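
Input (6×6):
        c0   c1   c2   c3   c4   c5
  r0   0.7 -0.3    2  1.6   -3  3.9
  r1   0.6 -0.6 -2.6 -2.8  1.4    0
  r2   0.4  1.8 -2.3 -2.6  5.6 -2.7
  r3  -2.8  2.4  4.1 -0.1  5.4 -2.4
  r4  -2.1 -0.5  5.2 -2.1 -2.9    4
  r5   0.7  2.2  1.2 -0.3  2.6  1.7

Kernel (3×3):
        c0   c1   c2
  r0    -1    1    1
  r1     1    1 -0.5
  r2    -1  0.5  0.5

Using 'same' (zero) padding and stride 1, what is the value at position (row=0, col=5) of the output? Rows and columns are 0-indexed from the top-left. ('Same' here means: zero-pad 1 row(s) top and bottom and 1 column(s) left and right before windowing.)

-0.5

The receptive field on the zero-padded input at this output position is [0 0 0 / -3 3.9 0 / 1.4 0 0]. Elementwise product with the kernel and sum: 0·-1 + 0·1 + 0·1 + -3·1 + 3.9·1 + 0·-0.5 + 1.4·-1 + 0·0.5 + 0·0.5.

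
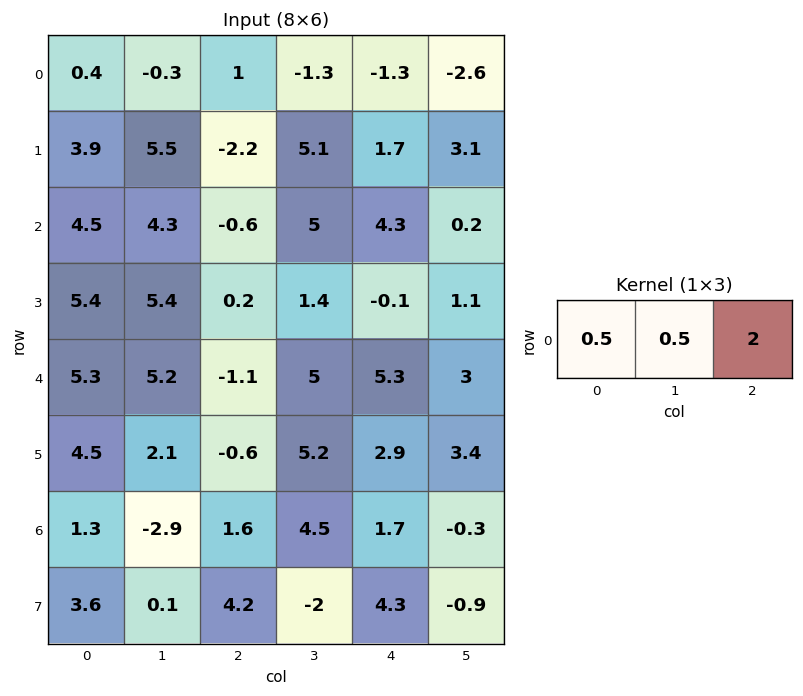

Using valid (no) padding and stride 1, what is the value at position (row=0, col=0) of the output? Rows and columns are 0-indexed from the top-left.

2.05

The receptive field on the input at this output position is [0.4 -0.3 1]. Elementwise product with the kernel and sum: 0.4·0.5 + -0.3·0.5 + 1·2.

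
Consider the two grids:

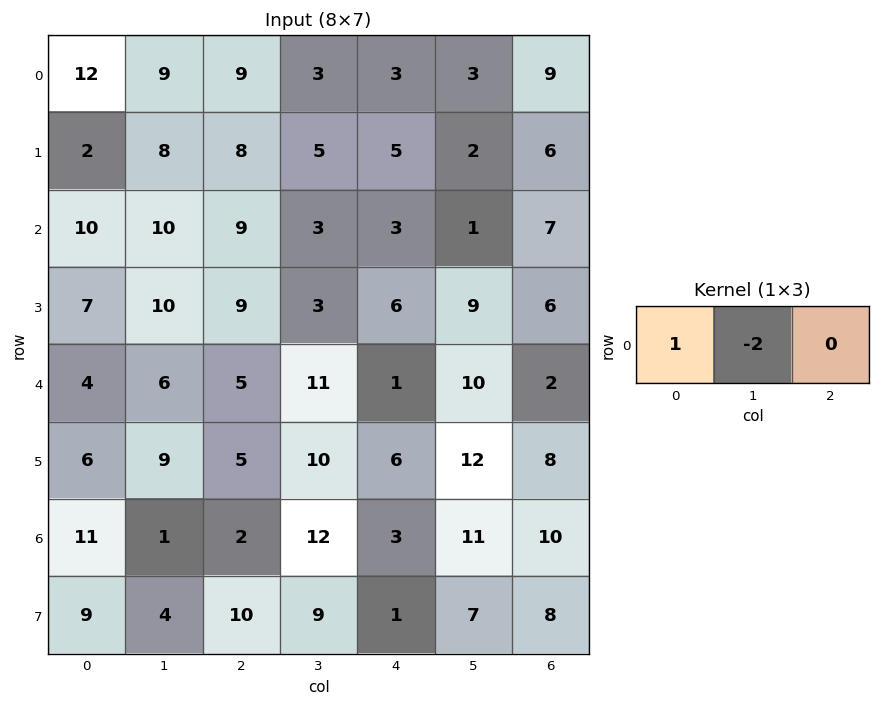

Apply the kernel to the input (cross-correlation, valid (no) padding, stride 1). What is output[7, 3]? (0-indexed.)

7

The receptive field on the input at this output position is [9 1 7]. Elementwise product with the kernel and sum: 9·1 + 1·-2.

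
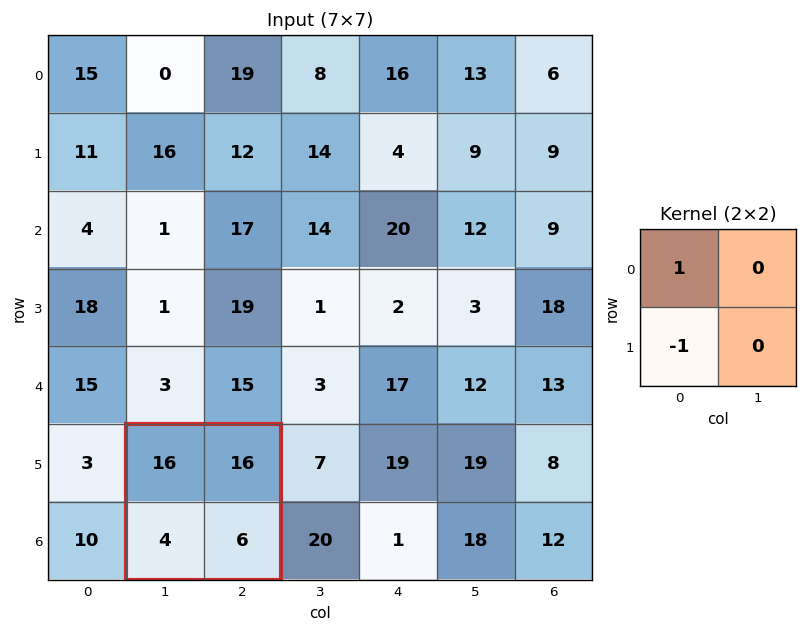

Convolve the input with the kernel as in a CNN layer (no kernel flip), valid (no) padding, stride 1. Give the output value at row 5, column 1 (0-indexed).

The receptive field on the input at this output position is [16 16 / 4 6]. Elementwise product with the kernel and sum: 16·1 + 4·-1.

12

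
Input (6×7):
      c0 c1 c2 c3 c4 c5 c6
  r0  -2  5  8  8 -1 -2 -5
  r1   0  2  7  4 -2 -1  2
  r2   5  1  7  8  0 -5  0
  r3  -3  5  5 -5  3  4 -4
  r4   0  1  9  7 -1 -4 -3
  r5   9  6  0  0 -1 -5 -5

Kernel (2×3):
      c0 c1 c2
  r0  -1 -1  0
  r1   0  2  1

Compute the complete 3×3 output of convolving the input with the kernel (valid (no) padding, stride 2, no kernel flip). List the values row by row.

8 -10 3
9 -22 9
11 -17 -10

Output[0,0]: The receptive field on the input at this output position is [-2 5 8 / 0 2 7]. Elementwise product with the kernel and sum: -2·-1 + 5·-1 + 2·2 + 7·1.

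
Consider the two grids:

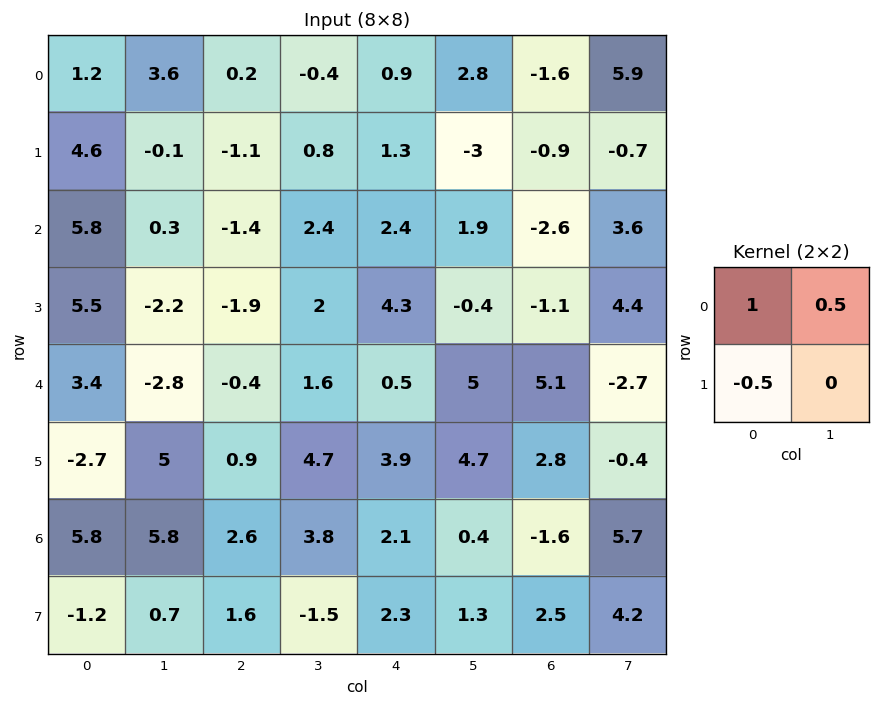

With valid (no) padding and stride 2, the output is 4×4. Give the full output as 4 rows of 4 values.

0.7 0.55 1.65 1.8
3.2 0.75 1.2 -0.25
3.35 -0.05 1.05 2.35
9.3 3.7 1.15 0

Output[0,0]: The receptive field on the input at this output position is [1.2 3.6 / 4.6 -0.1]. Elementwise product with the kernel and sum: 1.2·1 + 3.6·0.5 + 4.6·-0.5.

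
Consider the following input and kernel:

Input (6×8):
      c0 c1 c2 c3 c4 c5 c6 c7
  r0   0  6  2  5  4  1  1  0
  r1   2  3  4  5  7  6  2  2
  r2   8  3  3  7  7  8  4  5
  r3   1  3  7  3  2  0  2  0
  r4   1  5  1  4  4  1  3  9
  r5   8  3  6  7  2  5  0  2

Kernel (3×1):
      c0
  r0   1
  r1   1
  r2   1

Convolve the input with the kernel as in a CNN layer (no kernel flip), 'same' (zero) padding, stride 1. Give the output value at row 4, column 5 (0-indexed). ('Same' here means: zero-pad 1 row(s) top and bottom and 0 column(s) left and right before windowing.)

The receptive field on the zero-padded input at this output position is [0 / 1 / 5]. Elementwise product with the kernel and sum: 0·1 + 1·1 + 5·1.

6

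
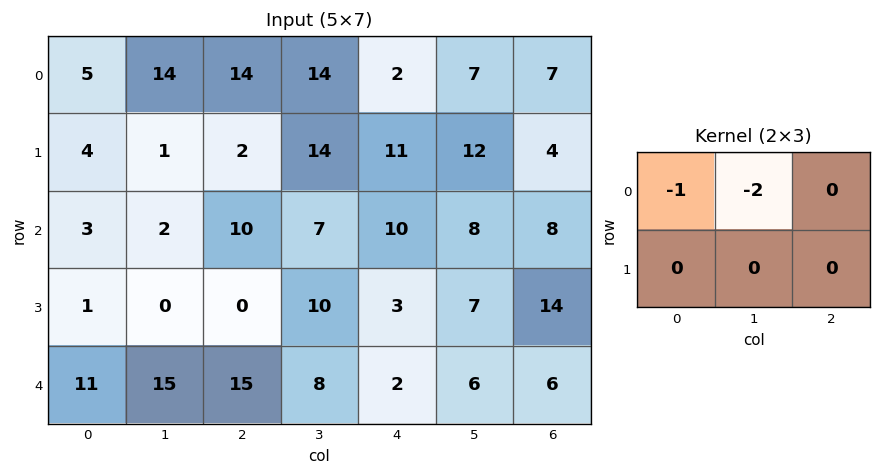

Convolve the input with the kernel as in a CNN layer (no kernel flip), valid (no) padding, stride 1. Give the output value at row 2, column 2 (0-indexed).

-24

The receptive field on the input at this output position is [10 7 10 / 0 10 3]. Elementwise product with the kernel and sum: 10·-1 + 7·-2.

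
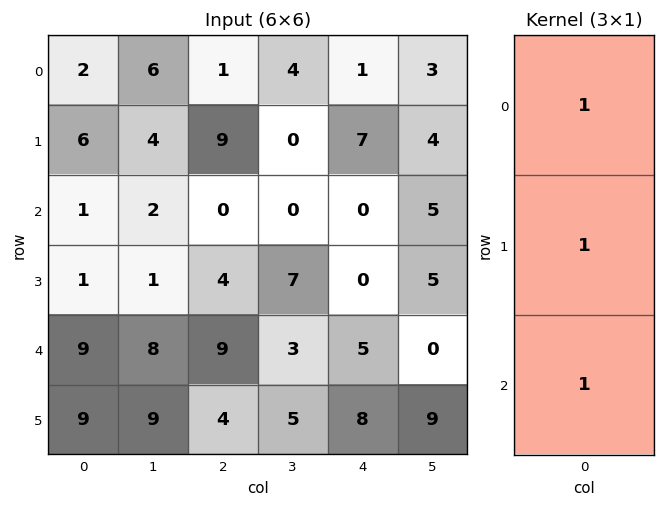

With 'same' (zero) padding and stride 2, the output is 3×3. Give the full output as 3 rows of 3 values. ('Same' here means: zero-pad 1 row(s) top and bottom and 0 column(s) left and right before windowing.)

Output[0,0]: The receptive field on the zero-padded input at this output position is [0 / 2 / 6]. Elementwise product with the kernel and sum: 0·1 + 2·1 + 6·1.

8 10 8
8 13 7
19 17 13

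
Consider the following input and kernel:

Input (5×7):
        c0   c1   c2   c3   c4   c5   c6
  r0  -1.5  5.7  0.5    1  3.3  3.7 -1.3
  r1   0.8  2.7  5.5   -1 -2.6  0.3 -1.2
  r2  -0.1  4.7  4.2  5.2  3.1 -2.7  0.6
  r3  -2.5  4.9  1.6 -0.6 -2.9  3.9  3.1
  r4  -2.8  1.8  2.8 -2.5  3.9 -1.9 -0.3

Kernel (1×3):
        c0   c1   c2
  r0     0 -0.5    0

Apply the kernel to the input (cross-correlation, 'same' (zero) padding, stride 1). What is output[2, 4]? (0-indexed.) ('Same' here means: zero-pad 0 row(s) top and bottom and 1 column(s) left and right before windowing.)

-1.55

The receptive field on the zero-padded input at this output position is [5.2 3.1 -2.7]. Elementwise product with the kernel and sum: 3.1·-0.5.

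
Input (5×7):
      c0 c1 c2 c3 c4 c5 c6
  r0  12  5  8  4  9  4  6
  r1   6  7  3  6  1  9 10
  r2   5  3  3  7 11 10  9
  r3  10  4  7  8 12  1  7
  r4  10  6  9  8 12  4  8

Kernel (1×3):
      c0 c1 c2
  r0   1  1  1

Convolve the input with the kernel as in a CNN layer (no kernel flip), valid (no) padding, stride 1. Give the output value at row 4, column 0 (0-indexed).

25

The receptive field on the input at this output position is [10 6 9]. Elementwise product with the kernel and sum: 10·1 + 6·1 + 9·1.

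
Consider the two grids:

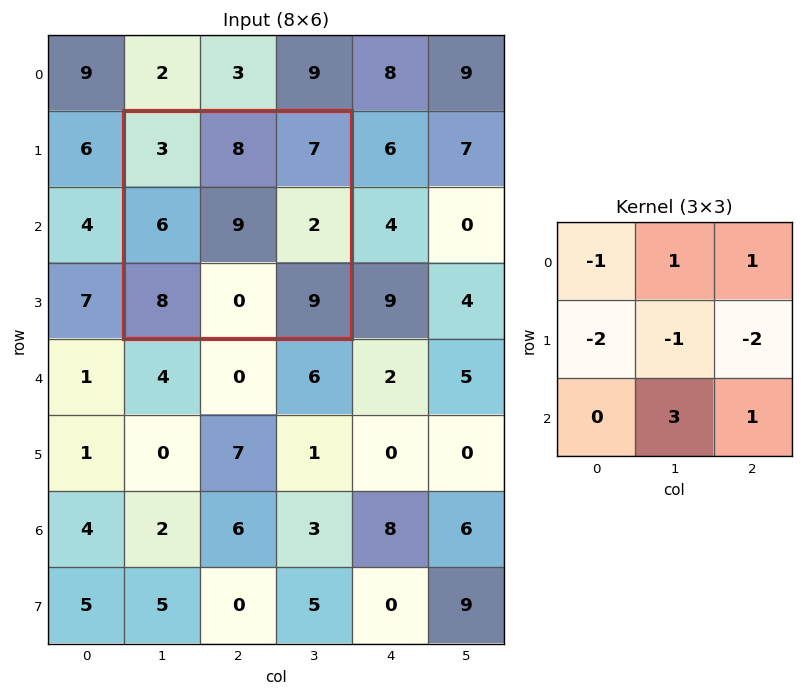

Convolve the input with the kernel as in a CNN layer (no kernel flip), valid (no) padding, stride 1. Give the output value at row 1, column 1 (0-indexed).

The receptive field on the input at this output position is [3 8 7 / 6 9 2 / 8 0 9]. Elementwise product with the kernel and sum: 3·-1 + 8·1 + 7·1 + 6·-2 + 9·-1 + 2·-2 + 0·3 + 9·1.

-4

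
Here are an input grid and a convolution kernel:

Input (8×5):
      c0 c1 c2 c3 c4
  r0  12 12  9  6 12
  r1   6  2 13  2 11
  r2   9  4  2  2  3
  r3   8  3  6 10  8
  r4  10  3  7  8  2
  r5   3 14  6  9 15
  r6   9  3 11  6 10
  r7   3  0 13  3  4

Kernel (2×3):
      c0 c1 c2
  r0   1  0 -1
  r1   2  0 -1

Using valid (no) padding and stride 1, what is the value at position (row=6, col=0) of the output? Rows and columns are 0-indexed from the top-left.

The receptive field on the input at this output position is [9 3 11 / 3 0 13]. Elementwise product with the kernel and sum: 9·1 + 11·-1 + 3·2 + 13·-1.

-9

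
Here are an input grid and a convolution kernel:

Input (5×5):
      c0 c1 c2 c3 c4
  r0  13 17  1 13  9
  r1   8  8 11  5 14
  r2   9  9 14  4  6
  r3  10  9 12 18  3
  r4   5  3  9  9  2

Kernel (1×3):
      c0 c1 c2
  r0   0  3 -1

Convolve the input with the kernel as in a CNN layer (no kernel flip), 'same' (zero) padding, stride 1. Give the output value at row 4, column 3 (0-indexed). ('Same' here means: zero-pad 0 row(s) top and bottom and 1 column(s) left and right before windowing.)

The receptive field on the zero-padded input at this output position is [9 9 2]. Elementwise product with the kernel and sum: 9·3 + 2·-1.

25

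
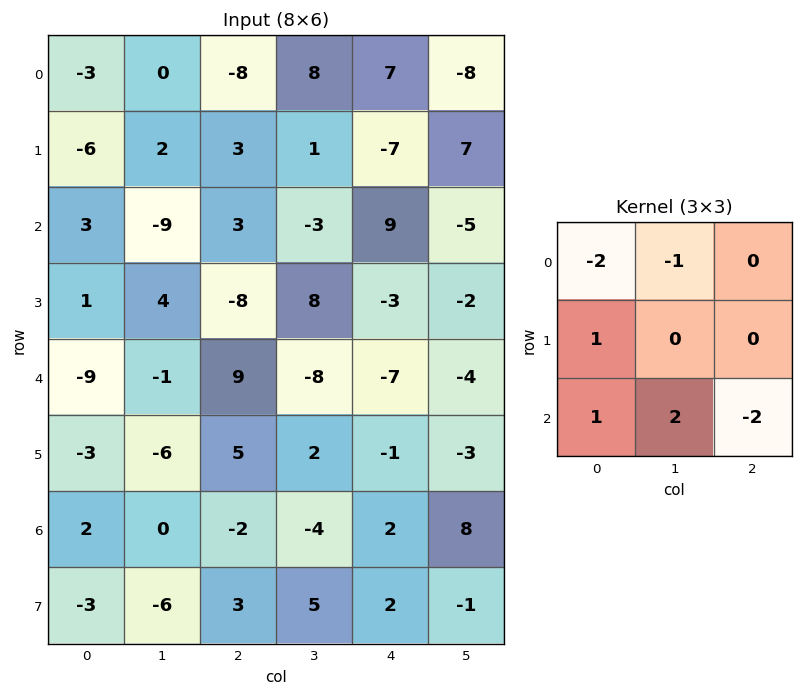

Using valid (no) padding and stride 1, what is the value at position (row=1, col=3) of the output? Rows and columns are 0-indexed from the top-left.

The receptive field on the input at this output position is [1 -7 7 / -3 9 -5 / 8 -3 -2]. Elementwise product with the kernel and sum: 1·-2 + -7·-1 + -3·1 + 8·1 + -3·2 + -2·-2.

8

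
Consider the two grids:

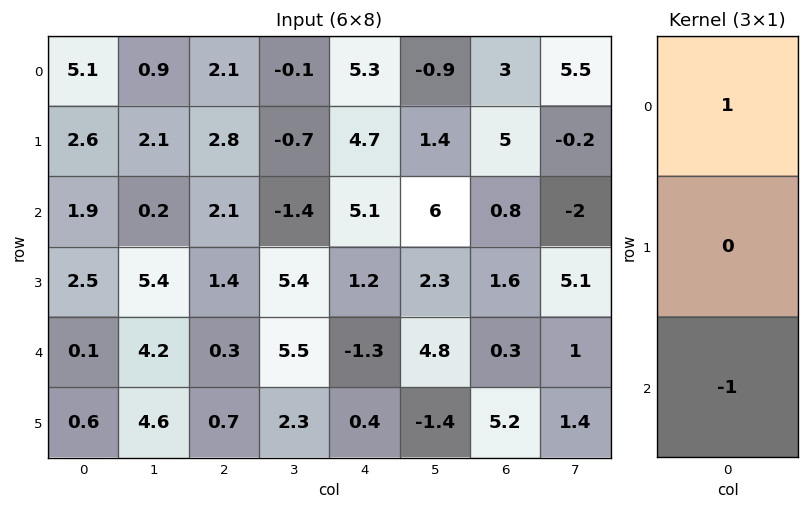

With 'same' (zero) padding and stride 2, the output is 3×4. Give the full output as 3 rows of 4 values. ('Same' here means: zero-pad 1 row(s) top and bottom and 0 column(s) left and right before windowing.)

Output[0,0]: The receptive field on the zero-padded input at this output position is [0 / 5.1 / 2.6]. Elementwise product with the kernel and sum: 0·1 + 2.6·-1.

-2.6 -2.8 -4.7 -5
0.1 1.4 3.5 3.4
1.9 0.7 0.8 -3.6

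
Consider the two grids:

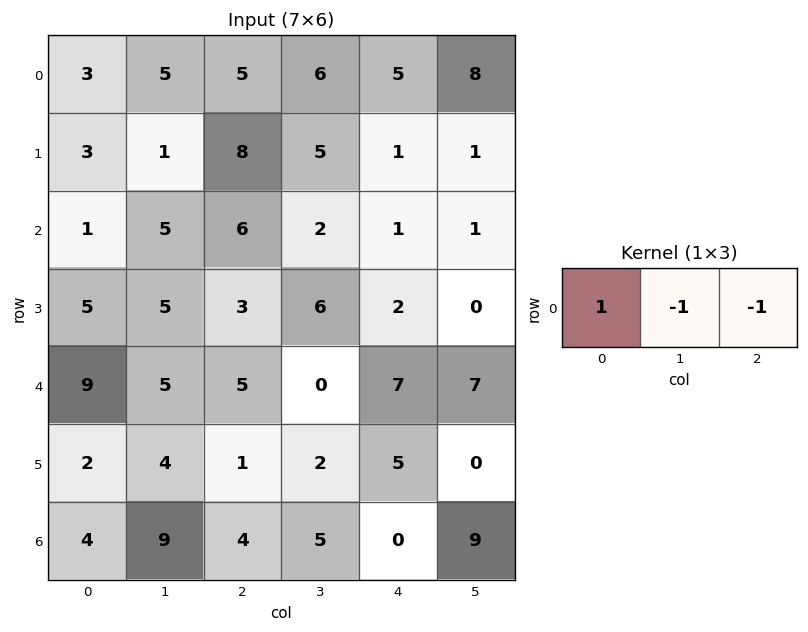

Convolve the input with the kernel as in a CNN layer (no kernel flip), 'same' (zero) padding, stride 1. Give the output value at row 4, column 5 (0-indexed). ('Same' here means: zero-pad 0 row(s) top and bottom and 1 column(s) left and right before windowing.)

The receptive field on the zero-padded input at this output position is [7 7 0]. Elementwise product with the kernel and sum: 7·1 + 7·-1 + 0·-1.

0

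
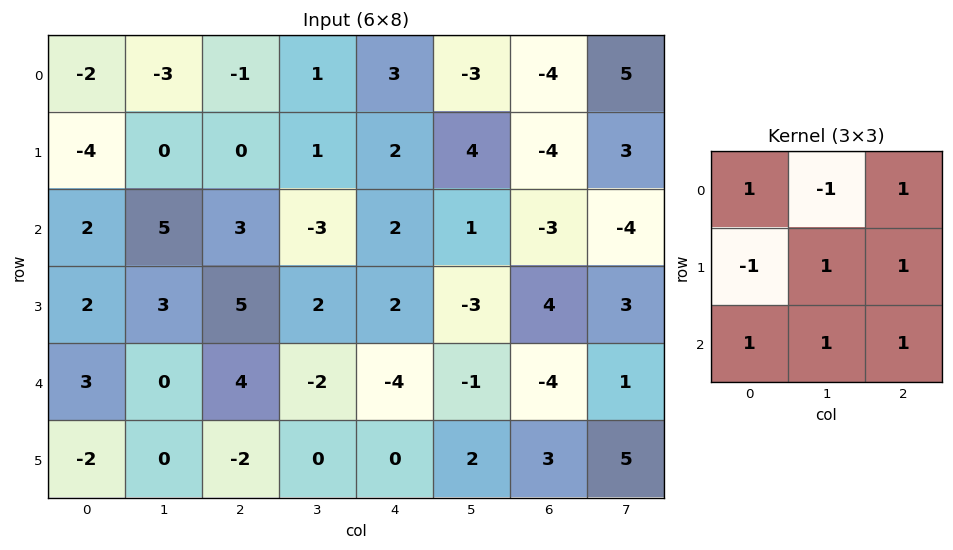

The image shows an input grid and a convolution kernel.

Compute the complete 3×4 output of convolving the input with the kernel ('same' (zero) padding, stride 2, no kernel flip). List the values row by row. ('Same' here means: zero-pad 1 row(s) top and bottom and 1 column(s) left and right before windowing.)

Output[0,0]: The receptive field on the zero-padded input at this output position is [0 0 0 / 0 -2 -3 / 0 -4 0]. Elementwise product with the kernel and sum: 0·1 + 0·-1 + 0·1 + 0·-1 + -2·1 + -3·1 + 0·1 + -4·1 + 0·1.

-9 4 6 7
16 6 10 7
2 0 -4 4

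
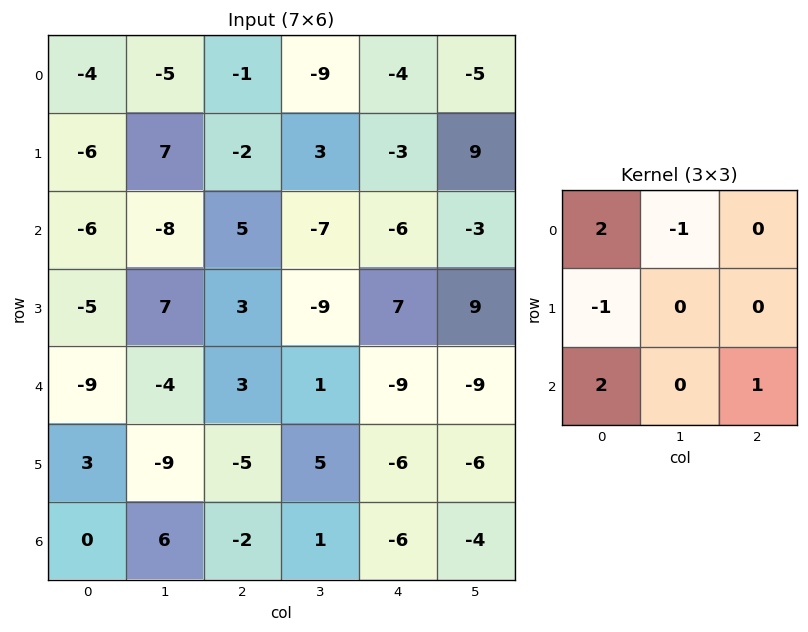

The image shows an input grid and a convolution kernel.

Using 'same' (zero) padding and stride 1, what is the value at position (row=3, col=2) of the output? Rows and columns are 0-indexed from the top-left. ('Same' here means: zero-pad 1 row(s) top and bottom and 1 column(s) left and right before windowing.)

-35

The receptive field on the zero-padded input at this output position is [-8 5 -7 / 7 3 -9 / -4 3 1]. Elementwise product with the kernel and sum: -8·2 + 5·-1 + 7·-1 + -4·2 + 1·1.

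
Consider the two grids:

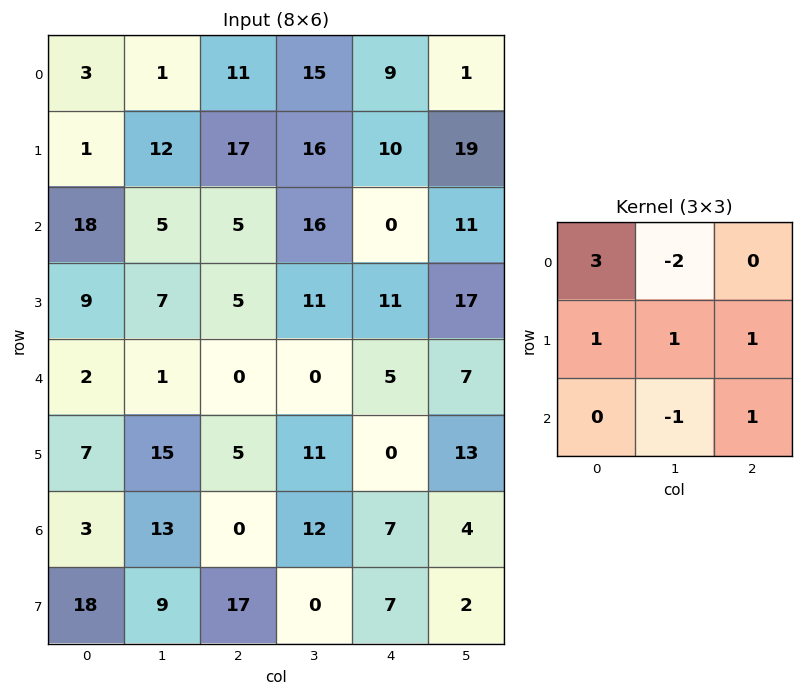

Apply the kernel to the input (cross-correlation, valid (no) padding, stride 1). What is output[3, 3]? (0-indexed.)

The receptive field on the input at this output position is [11 11 17 / 0 5 7 / 11 0 13]. Elementwise product with the kernel and sum: 11·3 + 11·-2 + 0·1 + 5·1 + 7·1 + 0·-1 + 13·1.

36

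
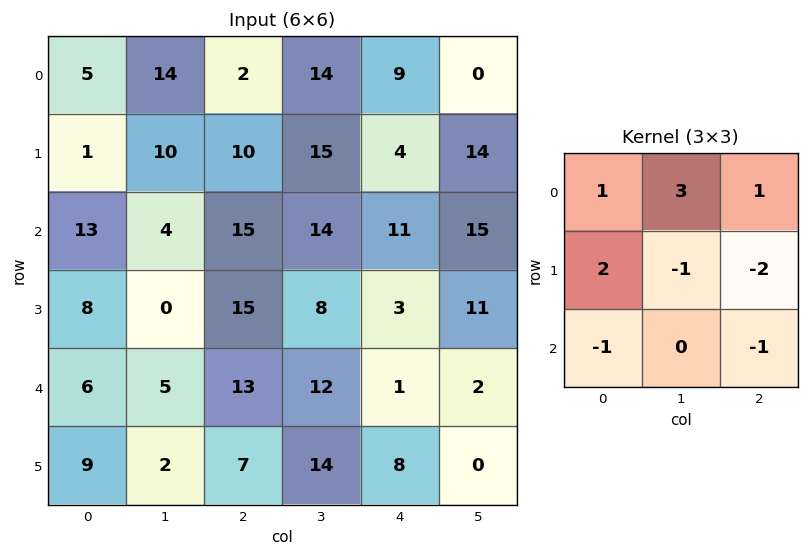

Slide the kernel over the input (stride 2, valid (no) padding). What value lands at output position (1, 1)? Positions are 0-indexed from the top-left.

The receptive field on the input at this output position is [15 14 11 / 15 8 3 / 13 12 1]. Elementwise product with the kernel and sum: 15·1 + 14·3 + 11·1 + 15·2 + 8·-1 + 3·-2 + 13·-1 + 1·-1.

70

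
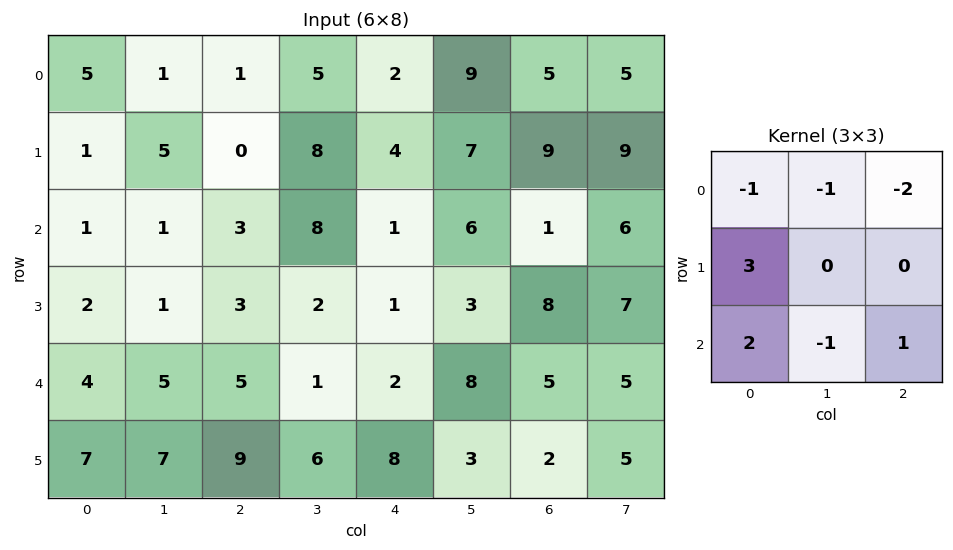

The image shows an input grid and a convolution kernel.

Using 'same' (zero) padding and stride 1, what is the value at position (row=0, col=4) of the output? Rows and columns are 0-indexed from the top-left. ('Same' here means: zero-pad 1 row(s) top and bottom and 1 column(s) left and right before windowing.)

34

The receptive field on the zero-padded input at this output position is [0 0 0 / 5 2 9 / 8 4 7]. Elementwise product with the kernel and sum: 0·-1 + 0·-1 + 0·-2 + 5·3 + 8·2 + 4·-1 + 7·1.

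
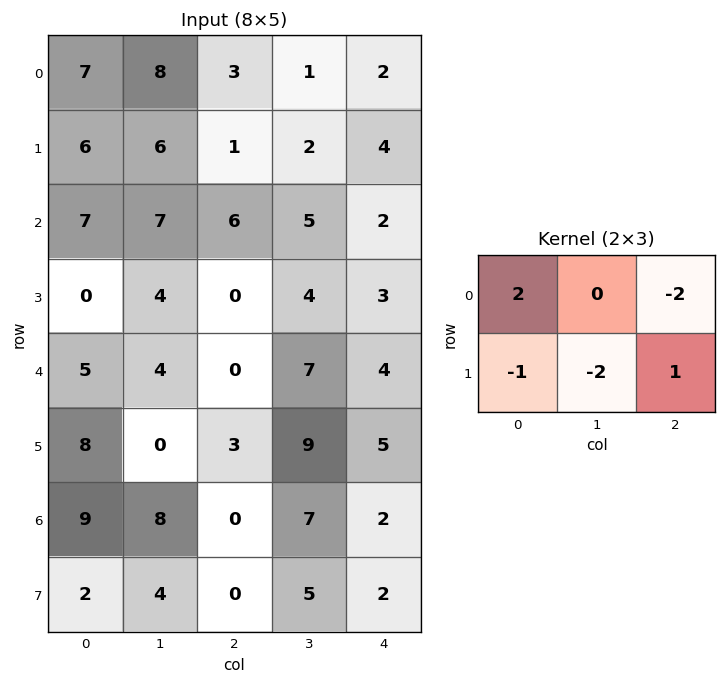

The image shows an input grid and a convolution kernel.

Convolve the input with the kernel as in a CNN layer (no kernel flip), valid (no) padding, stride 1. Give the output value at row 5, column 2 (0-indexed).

The receptive field on the input at this output position is [3 9 5 / 0 7 2]. Elementwise product with the kernel and sum: 3·2 + 5·-2 + 0·-1 + 7·-2 + 2·1.

-16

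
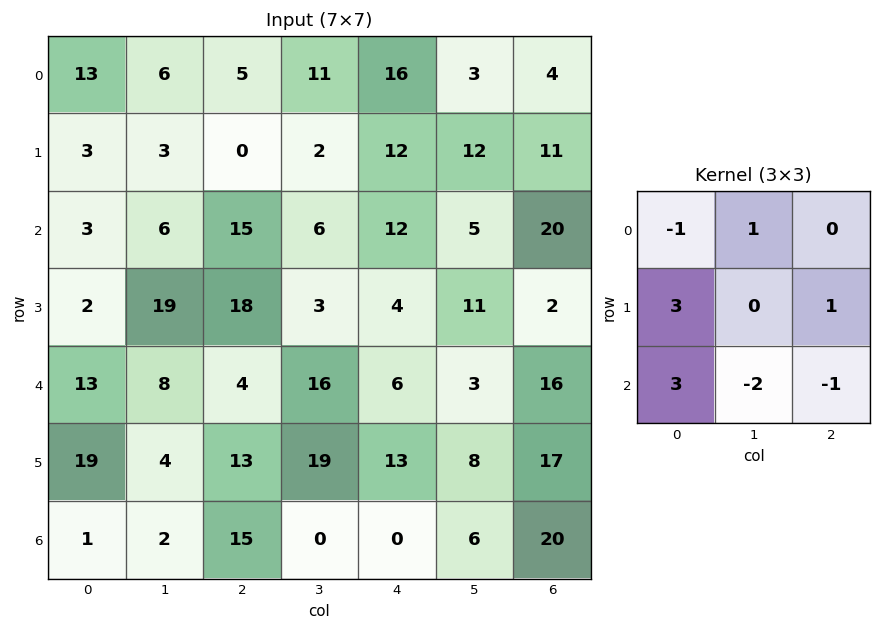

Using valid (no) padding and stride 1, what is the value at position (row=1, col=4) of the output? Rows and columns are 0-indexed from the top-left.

The receptive field on the input at this output position is [12 12 11 / 12 5 20 / 4 11 2]. Elementwise product with the kernel and sum: 12·-1 + 12·1 + 12·3 + 20·1 + 4·3 + 11·-2 + 2·-1.

44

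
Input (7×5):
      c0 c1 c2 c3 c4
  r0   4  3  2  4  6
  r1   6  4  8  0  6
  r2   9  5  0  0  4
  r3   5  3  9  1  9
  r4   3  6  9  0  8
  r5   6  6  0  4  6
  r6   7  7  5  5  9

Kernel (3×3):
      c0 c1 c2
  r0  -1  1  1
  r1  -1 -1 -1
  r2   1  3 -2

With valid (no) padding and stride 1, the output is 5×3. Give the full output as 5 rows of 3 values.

Output[0,0]: The receptive field on the input at this output position is [4 3 2 / 6 4 8 / 9 5 0]. Elementwise product with the kernel and sum: 4·-1 + 3·1 + 2·1 + 6·-1 + 4·-1 + 8·-1 + 9·1 + 5·3 + 0·-2.

7 -4 -14
-12 27 -12
-18 15 -22
13 -10 -16
18 5 -9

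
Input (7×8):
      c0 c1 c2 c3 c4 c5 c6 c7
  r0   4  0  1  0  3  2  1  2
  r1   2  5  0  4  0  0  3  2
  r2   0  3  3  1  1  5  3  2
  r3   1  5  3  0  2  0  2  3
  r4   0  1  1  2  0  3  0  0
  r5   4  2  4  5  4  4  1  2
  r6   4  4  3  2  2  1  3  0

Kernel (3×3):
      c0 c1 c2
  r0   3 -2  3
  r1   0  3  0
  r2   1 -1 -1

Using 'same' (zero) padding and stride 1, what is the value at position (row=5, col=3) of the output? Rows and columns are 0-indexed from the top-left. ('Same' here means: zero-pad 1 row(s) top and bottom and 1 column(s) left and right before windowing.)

13

The receptive field on the zero-padded input at this output position is [1 2 0 / 4 5 4 / 3 2 2]. Elementwise product with the kernel and sum: 1·3 + 2·-2 + 0·3 + 5·3 + 3·1 + 2·-1 + 2·-1.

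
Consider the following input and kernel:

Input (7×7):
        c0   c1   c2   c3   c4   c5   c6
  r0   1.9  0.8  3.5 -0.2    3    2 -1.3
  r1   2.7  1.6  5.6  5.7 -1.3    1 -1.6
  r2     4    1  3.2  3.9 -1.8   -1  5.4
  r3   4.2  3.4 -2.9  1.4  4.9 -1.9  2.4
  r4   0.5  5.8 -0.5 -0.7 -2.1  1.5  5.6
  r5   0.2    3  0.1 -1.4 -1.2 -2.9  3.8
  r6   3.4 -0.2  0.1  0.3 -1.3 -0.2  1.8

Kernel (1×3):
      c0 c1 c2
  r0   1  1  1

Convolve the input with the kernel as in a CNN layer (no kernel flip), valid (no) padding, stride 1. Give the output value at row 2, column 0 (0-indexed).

8.2

The receptive field on the input at this output position is [4 1 3.2]. Elementwise product with the kernel and sum: 4·1 + 1·1 + 3.2·1.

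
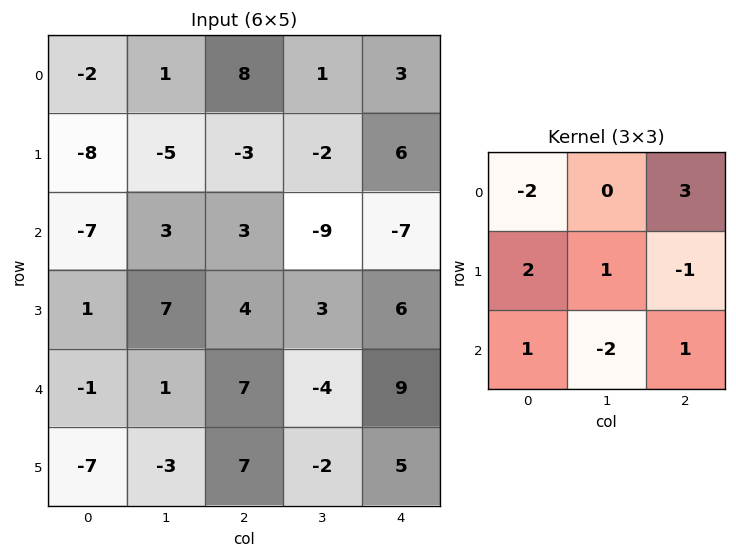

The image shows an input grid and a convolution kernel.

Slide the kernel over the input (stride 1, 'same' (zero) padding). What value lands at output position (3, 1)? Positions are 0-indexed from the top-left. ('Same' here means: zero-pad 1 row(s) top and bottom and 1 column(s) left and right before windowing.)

32

The receptive field on the zero-padded input at this output position is [-7 3 3 / 1 7 4 / -1 1 7]. Elementwise product with the kernel and sum: -7·-2 + 3·3 + 1·2 + 7·1 + 4·-1 + -1·1 + 1·-2 + 7·1.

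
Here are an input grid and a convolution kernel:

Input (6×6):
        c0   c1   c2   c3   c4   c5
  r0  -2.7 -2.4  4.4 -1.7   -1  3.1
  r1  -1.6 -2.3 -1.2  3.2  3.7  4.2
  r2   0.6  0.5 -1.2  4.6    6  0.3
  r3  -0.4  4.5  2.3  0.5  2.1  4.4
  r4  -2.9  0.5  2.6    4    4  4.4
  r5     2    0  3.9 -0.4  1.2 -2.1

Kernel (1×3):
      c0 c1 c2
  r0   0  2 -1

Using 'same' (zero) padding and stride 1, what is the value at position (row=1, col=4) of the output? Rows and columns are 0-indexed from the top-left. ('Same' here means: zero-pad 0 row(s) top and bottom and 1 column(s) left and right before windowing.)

The receptive field on the zero-padded input at this output position is [3.2 3.7 4.2]. Elementwise product with the kernel and sum: 3.7·2 + 4.2·-1.

3.2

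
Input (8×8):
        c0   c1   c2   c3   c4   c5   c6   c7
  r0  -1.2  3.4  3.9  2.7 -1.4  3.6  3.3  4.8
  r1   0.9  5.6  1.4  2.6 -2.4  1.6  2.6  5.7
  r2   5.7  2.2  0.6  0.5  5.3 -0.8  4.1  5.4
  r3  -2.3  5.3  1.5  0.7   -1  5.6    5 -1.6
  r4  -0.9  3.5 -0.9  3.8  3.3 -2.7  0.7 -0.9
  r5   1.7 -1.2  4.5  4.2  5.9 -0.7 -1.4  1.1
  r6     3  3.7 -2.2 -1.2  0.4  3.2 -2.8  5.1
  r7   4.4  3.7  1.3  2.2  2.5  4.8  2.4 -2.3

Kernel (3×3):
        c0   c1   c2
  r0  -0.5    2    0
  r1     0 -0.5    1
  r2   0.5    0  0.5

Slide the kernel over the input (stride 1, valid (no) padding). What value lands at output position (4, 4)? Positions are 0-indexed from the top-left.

-9.3

The receptive field on the input at this output position is [3.3 -2.7 0.7 / 5.9 -0.7 -1.4 / 0.4 3.2 -2.8]. Elementwise product with the kernel and sum: 3.3·-0.5 + -2.7·2 + -0.7·-0.5 + -1.4·1 + 0.4·0.5 + -2.8·0.5.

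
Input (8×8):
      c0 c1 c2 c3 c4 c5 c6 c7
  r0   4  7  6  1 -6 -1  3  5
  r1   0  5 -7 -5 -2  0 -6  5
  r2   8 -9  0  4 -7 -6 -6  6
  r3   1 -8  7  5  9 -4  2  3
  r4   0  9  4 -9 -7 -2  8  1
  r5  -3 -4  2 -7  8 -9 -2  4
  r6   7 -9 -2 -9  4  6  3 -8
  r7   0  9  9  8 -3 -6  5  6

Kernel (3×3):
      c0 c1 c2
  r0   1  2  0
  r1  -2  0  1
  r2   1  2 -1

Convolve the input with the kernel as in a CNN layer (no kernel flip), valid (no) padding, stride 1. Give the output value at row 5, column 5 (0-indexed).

-35

The receptive field on the input at this output position is [-9 -2 4 / 6 3 -8 / -6 5 6]. Elementwise product with the kernel and sum: -9·1 + -2·2 + 6·-2 + -8·1 + -6·1 + 5·2 + 6·-1.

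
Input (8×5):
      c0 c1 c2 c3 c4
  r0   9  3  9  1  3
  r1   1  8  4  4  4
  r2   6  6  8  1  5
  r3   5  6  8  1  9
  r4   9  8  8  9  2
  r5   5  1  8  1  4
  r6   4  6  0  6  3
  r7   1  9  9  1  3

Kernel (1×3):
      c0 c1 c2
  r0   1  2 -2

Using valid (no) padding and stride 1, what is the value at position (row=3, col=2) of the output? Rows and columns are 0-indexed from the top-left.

The receptive field on the input at this output position is [8 1 9]. Elementwise product with the kernel and sum: 8·1 + 1·2 + 9·-2.

-8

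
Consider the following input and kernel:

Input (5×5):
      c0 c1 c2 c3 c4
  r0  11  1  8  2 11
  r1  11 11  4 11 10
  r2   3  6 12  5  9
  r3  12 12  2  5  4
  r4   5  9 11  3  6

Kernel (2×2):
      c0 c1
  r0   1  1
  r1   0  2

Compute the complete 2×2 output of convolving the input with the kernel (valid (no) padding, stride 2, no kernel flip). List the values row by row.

Output[0,0]: The receptive field on the input at this output position is [11 1 / 11 11]. Elementwise product with the kernel and sum: 11·1 + 1·1 + 11·2.
Output[0,1]: The receptive field on the input at this output position is [8 2 / 4 11]. Elementwise product with the kernel and sum: 8·1 + 2·1 + 11·2.

34 32
33 27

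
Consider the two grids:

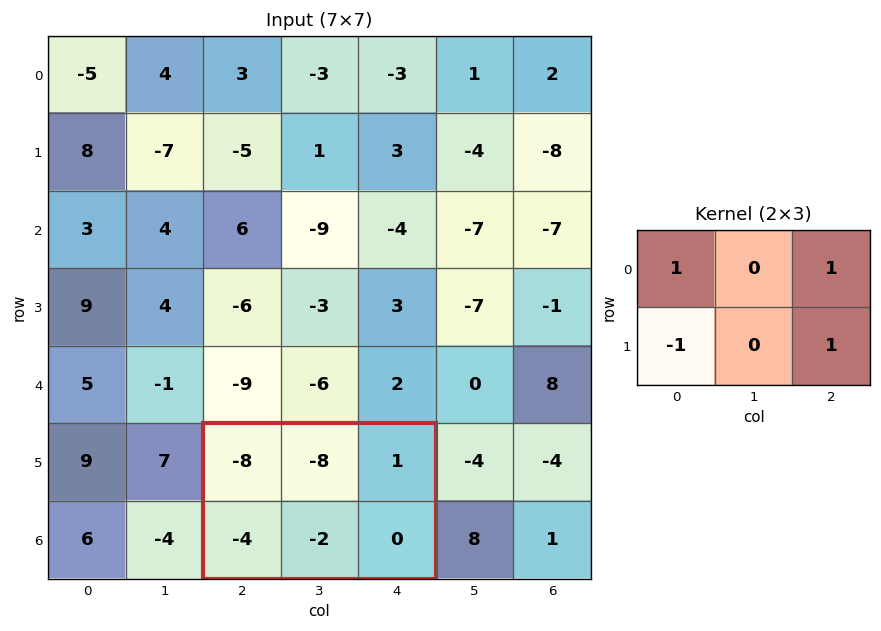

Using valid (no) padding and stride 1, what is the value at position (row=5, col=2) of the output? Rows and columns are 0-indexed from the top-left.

-3

The receptive field on the input at this output position is [-8 -8 1 / -4 -2 0]. Elementwise product with the kernel and sum: -8·1 + 1·1 + -4·-1 + 0·1.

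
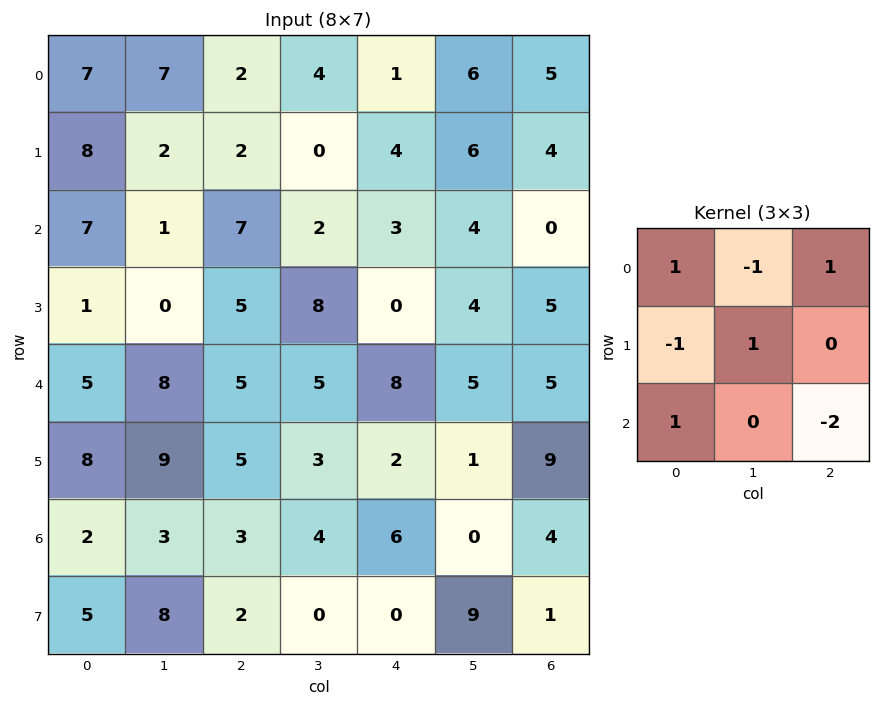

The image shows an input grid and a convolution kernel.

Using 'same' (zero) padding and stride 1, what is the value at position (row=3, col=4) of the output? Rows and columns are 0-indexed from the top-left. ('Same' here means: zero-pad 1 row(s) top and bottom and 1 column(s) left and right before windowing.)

The receptive field on the zero-padded input at this output position is [2 3 4 / 8 0 4 / 5 8 5]. Elementwise product with the kernel and sum: 2·1 + 3·-1 + 4·1 + 8·-1 + 0·1 + 5·1 + 5·-2.

-10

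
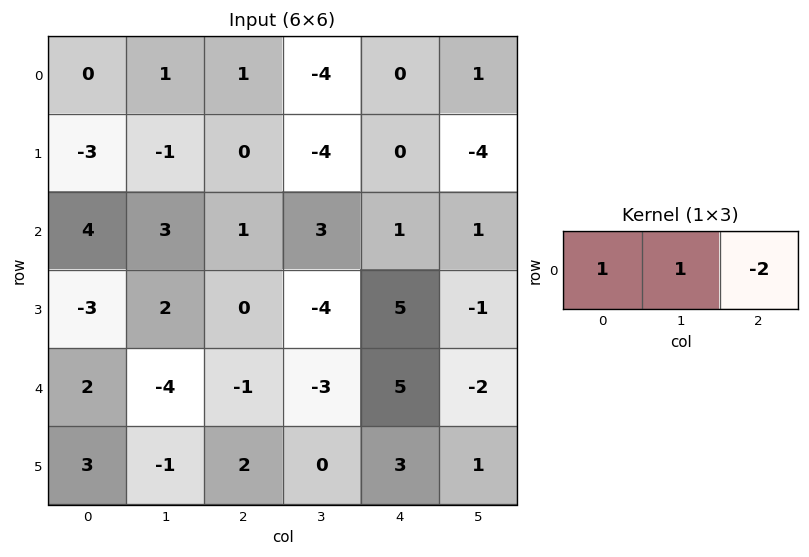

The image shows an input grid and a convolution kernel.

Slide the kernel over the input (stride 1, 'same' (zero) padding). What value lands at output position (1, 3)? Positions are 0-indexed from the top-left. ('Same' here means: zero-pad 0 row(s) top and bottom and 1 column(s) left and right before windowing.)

The receptive field on the zero-padded input at this output position is [0 -4 0]. Elementwise product with the kernel and sum: 0·1 + -4·1 + 0·-2.

-4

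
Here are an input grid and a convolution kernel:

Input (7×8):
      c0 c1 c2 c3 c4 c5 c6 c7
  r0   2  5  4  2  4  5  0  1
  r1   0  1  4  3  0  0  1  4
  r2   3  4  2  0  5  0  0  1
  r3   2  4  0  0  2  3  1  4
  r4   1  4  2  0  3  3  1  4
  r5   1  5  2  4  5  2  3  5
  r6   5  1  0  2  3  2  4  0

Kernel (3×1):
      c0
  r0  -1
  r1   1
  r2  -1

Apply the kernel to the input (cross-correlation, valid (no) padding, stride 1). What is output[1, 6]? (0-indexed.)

-2

The receptive field on the input at this output position is [1 / 0 / 1]. Elementwise product with the kernel and sum: 1·-1 + 0·1 + 1·-1.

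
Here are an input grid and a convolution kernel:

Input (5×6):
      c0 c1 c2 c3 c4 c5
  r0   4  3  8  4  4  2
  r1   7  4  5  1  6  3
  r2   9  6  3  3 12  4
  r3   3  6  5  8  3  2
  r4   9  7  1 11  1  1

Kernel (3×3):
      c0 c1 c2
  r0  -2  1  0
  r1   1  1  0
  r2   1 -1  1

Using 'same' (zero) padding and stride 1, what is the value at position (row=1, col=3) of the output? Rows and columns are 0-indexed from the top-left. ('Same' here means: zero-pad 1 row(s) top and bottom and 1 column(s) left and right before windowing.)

The receptive field on the zero-padded input at this output position is [8 4 4 / 5 1 6 / 3 3 12]. Elementwise product with the kernel and sum: 8·-2 + 4·1 + 5·1 + 1·1 + 3·1 + 3·-1 + 12·1.

6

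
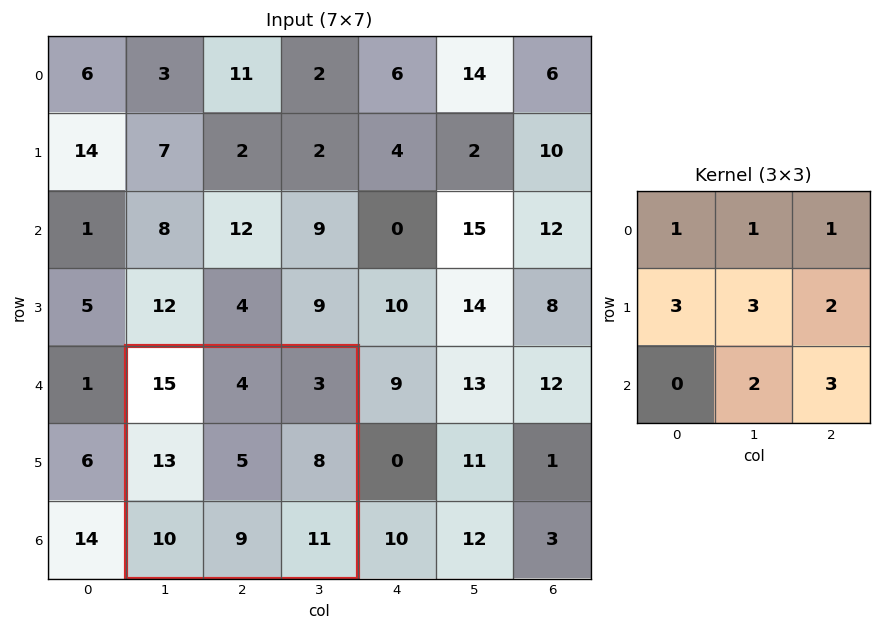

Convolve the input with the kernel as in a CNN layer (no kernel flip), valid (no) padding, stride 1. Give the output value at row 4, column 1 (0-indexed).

The receptive field on the input at this output position is [15 4 3 / 13 5 8 / 10 9 11]. Elementwise product with the kernel and sum: 15·1 + 4·1 + 3·1 + 13·3 + 5·3 + 8·2 + 9·2 + 11·3.

143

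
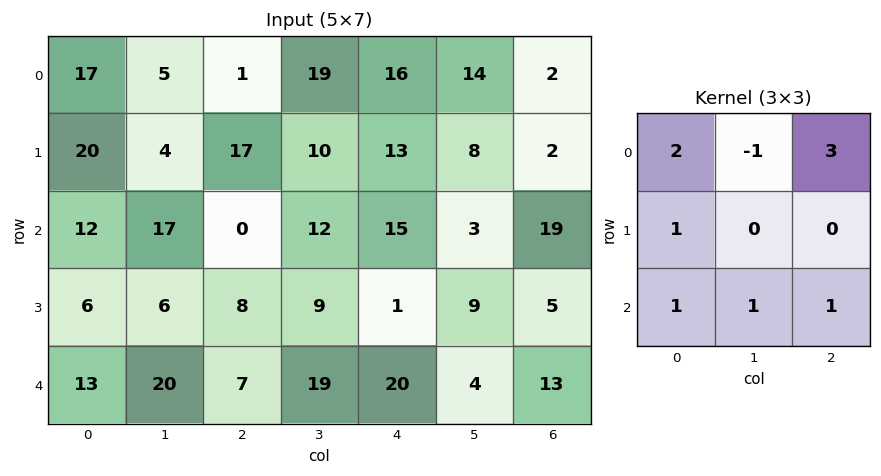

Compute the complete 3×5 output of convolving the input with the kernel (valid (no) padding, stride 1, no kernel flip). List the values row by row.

81 99 75 104 74
119 61 81 62 54
53 122 87 70 122

Output[0,0]: The receptive field on the input at this output position is [17 5 1 / 20 4 17 / 12 17 0]. Elementwise product with the kernel and sum: 17·2 + 5·-1 + 1·3 + 20·1 + 12·1 + 17·1 + 0·1.
Output[0,1]: The receptive field on the input at this output position is [5 1 19 / 4 17 10 / 17 0 12]. Elementwise product with the kernel and sum: 5·2 + 1·-1 + 19·3 + 4·1 + 17·1 + 0·1 + 12·1.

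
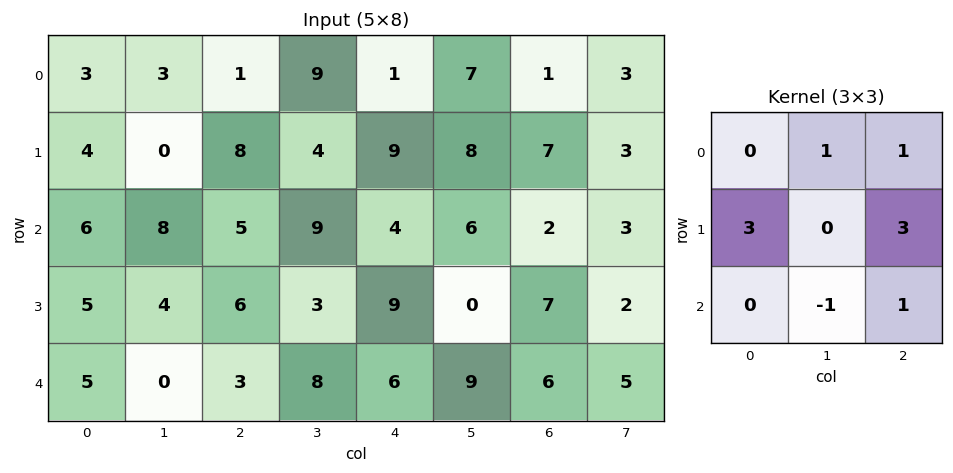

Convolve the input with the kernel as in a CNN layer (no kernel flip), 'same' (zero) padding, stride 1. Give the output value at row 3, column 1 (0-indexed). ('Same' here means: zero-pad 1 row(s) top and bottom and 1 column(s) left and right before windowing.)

49

The receptive field on the zero-padded input at this output position is [6 8 5 / 5 4 6 / 5 0 3]. Elementwise product with the kernel and sum: 8·1 + 5·1 + 5·3 + 6·3 + 0·-1 + 3·1.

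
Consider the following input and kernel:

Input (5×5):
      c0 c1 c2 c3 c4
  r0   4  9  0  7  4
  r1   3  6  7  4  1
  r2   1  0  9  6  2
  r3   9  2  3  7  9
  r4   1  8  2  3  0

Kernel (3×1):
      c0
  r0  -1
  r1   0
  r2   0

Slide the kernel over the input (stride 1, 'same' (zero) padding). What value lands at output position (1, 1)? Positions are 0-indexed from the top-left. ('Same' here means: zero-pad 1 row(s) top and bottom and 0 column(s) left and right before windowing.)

-9

The receptive field on the zero-padded input at this output position is [9 / 6 / 0]. Elementwise product with the kernel and sum: 9·-1.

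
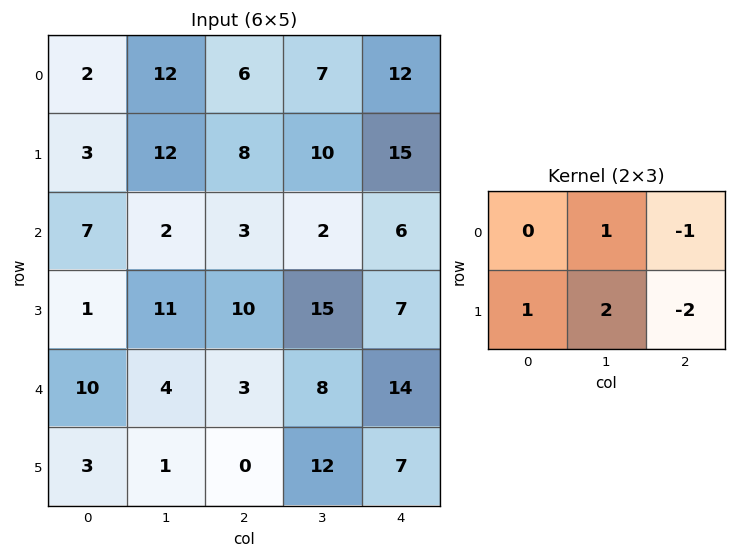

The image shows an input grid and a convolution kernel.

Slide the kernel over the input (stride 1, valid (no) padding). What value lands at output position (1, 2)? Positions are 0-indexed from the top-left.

-10

The receptive field on the input at this output position is [8 10 15 / 3 2 6]. Elementwise product with the kernel and sum: 10·1 + 15·-1 + 3·1 + 2·2 + 6·-2.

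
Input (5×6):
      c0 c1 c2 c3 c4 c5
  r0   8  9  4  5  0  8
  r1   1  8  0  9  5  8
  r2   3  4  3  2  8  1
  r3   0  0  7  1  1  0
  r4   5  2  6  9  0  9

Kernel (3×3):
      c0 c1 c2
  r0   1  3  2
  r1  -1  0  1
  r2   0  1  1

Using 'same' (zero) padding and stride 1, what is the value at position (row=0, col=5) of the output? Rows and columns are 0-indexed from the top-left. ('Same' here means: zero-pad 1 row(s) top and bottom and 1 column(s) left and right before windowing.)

The receptive field on the zero-padded input at this output position is [0 0 0 / 0 8 0 / 5 8 0]. Elementwise product with the kernel and sum: 0·1 + 0·3 + 0·2 + 0·-1 + 0·1 + 8·1 + 0·1.

8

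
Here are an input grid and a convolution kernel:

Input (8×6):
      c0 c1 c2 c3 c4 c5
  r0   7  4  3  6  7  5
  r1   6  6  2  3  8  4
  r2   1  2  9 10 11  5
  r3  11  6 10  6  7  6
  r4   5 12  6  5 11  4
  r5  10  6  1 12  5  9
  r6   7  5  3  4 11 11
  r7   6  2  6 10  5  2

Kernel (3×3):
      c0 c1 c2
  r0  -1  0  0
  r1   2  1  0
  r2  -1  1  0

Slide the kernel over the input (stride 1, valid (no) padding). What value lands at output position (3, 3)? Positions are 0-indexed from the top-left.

8

The receptive field on the input at this output position is [6 7 6 / 5 11 4 / 12 5 9]. Elementwise product with the kernel and sum: 6·-1 + 5·2 + 11·1 + 12·-1 + 5·1.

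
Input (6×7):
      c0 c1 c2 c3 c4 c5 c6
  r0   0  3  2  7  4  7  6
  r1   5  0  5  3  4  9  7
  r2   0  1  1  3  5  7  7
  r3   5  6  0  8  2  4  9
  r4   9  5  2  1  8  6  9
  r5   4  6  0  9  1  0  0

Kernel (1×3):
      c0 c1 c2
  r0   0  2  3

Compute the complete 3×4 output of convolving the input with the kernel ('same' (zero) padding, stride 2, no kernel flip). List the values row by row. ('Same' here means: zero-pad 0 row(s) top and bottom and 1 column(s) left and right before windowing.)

Output[0,0]: The receptive field on the zero-padded input at this output position is [0 0 3]. Elementwise product with the kernel and sum: 0·2 + 3·3.

9 25 29 12
3 11 31 14
33 7 34 18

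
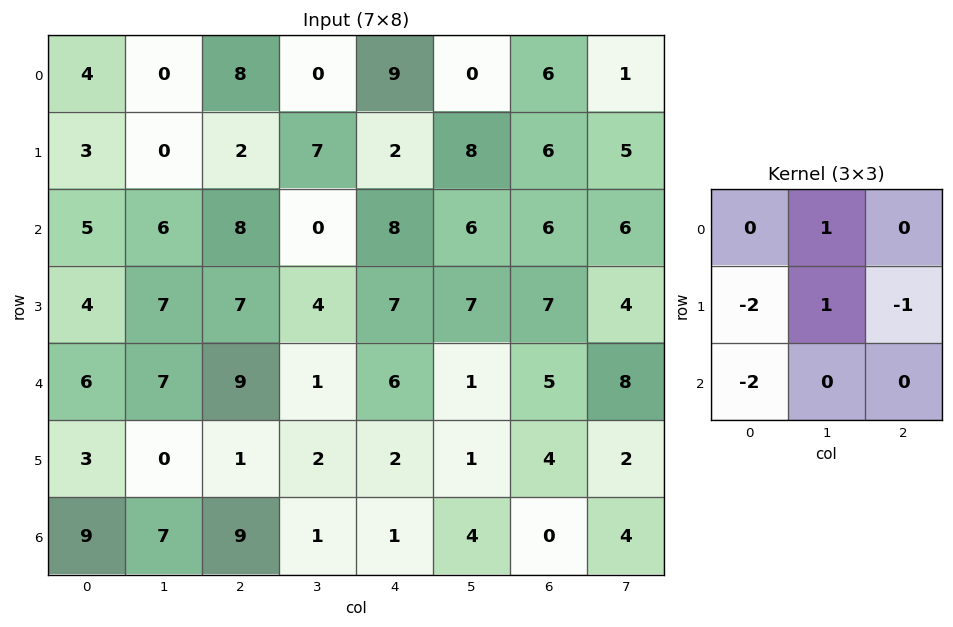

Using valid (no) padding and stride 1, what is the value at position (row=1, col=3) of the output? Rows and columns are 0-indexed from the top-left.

The receptive field on the input at this output position is [7 2 8 / 0 8 6 / 4 7 7]. Elementwise product with the kernel and sum: 2·1 + 0·-2 + 8·1 + 6·-1 + 4·-2.

-4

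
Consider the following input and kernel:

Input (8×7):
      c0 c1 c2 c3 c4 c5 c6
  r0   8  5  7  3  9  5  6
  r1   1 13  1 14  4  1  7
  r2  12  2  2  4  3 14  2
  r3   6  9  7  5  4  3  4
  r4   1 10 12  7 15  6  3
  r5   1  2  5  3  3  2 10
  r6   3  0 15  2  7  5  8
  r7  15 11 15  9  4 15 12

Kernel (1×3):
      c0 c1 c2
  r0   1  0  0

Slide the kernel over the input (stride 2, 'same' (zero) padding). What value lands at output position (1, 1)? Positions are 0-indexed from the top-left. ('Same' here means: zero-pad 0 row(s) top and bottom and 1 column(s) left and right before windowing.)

The receptive field on the zero-padded input at this output position is [2 2 4]. Elementwise product with the kernel and sum: 2·1.

2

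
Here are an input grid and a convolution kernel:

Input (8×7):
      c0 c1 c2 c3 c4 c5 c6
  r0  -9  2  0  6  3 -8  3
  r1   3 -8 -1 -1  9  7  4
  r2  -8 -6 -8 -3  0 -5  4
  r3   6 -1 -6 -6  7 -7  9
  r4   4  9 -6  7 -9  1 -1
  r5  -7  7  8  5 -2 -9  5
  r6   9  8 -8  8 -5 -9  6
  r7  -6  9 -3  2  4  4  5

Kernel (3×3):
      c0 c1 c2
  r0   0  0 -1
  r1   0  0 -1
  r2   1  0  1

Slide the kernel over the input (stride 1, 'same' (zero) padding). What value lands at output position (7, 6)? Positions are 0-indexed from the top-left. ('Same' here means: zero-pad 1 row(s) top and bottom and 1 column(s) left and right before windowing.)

The receptive field on the zero-padded input at this output position is [-9 6 0 / 4 5 0 / 0 0 0]. Elementwise product with the kernel and sum: 0·-1 + 0·-1 + 0·1 + 0·1.

0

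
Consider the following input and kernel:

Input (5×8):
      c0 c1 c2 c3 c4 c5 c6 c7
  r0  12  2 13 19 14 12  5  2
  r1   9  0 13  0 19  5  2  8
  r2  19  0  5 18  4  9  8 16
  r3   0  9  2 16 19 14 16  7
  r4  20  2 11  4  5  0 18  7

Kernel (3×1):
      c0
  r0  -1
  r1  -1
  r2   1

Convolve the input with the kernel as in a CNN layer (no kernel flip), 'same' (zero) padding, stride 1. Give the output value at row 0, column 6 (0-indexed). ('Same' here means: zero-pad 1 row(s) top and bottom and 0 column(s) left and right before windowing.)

The receptive field on the zero-padded input at this output position is [0 / 5 / 2]. Elementwise product with the kernel and sum: 0·-1 + 5·-1 + 2·1.

-3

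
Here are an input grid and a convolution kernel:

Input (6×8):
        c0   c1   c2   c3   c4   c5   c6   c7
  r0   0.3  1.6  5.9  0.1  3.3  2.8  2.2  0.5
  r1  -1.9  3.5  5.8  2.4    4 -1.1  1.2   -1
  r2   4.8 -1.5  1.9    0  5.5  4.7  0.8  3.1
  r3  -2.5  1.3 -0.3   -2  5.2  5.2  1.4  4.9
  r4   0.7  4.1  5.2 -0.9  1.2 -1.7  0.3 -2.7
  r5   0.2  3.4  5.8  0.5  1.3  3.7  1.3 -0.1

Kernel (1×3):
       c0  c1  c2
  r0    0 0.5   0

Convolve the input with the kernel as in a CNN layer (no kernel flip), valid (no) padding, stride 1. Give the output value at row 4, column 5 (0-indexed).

0.15

The receptive field on the input at this output position is [-1.7 0.3 -2.7]. Elementwise product with the kernel and sum: 0.3·0.5.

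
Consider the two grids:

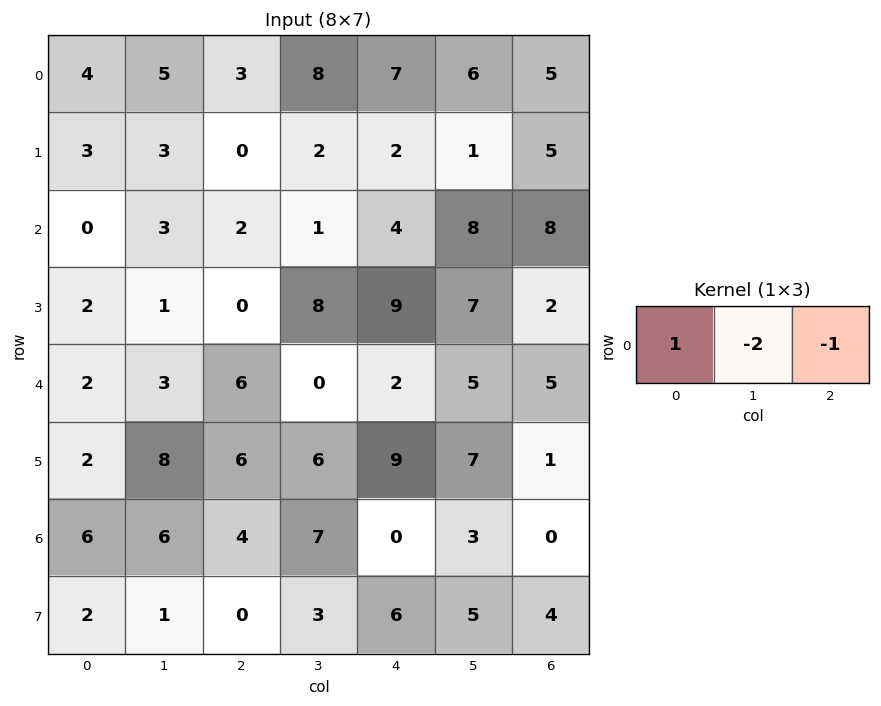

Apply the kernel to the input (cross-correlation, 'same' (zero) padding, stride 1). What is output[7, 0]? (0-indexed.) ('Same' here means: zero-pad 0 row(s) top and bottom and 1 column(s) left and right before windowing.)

The receptive field on the zero-padded input at this output position is [0 2 1]. Elementwise product with the kernel and sum: 0·1 + 2·-2 + 1·-1.

-5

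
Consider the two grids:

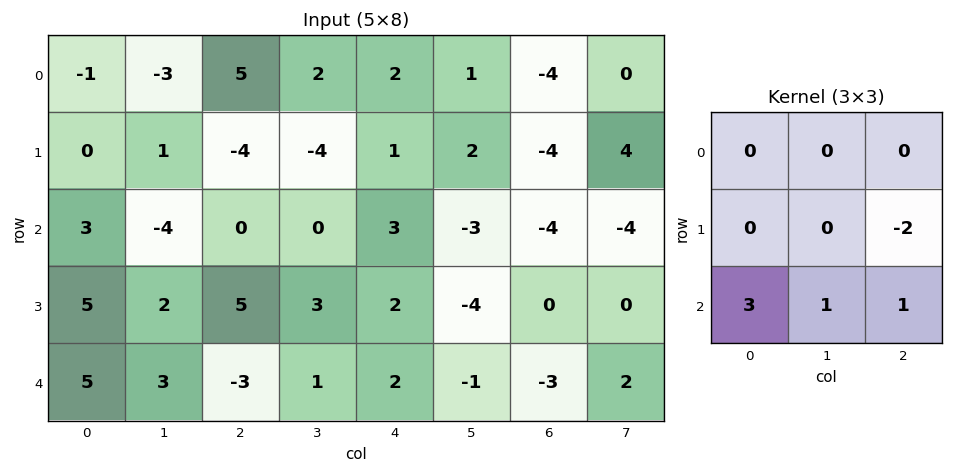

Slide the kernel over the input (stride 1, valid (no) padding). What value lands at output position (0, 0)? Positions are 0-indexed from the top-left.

The receptive field on the input at this output position is [-1 -3 5 / 0 1 -4 / 3 -4 0]. Elementwise product with the kernel and sum: -4·-2 + 3·3 + -4·1 + 0·1.

13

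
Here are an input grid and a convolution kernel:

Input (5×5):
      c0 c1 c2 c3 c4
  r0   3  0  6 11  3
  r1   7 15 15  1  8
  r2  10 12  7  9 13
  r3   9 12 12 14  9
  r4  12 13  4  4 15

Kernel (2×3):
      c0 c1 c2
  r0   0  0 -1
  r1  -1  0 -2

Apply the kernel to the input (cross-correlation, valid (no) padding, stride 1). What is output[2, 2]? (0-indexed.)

The receptive field on the input at this output position is [7 9 13 / 12 14 9]. Elementwise product with the kernel and sum: 13·-1 + 12·-1 + 9·-2.

-43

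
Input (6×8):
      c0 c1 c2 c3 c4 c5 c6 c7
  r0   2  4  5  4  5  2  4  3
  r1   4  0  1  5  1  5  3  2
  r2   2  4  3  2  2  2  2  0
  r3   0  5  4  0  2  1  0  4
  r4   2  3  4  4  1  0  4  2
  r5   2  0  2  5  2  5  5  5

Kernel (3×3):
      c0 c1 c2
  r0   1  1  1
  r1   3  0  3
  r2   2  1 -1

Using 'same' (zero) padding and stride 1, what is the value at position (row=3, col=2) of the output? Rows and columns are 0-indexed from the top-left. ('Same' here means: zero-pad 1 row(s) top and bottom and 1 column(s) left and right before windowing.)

30

The receptive field on the zero-padded input at this output position is [4 3 2 / 5 4 0 / 3 4 4]. Elementwise product with the kernel and sum: 4·1 + 3·1 + 2·1 + 5·3 + 0·3 + 3·2 + 4·1 + 4·-1.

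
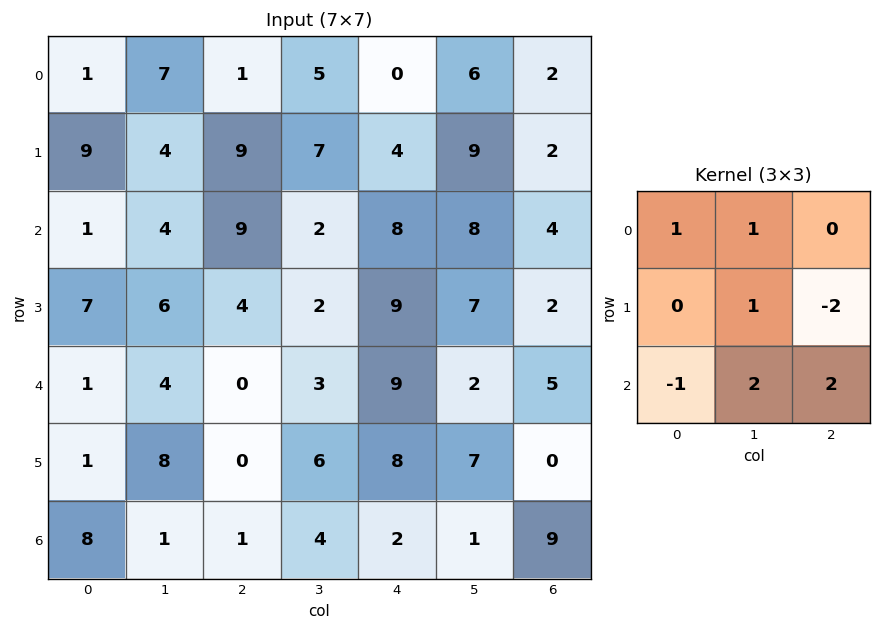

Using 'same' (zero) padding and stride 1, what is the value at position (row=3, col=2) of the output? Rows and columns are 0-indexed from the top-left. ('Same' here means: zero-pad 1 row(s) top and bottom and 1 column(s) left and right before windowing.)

The receptive field on the zero-padded input at this output position is [4 9 2 / 6 4 2 / 4 0 3]. Elementwise product with the kernel and sum: 4·1 + 9·1 + 4·1 + 2·-2 + 4·-1 + 0·2 + 3·2.

15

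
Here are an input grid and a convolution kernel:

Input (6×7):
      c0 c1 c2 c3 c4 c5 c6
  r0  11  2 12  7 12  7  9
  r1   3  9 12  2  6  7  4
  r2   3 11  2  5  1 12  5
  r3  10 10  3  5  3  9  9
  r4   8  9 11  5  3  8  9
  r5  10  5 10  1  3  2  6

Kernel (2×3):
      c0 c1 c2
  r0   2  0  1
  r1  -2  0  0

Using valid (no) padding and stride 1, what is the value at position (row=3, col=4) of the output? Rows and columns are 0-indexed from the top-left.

9

The receptive field on the input at this output position is [3 9 9 / 3 8 9]. Elementwise product with the kernel and sum: 3·2 + 9·1 + 3·-2.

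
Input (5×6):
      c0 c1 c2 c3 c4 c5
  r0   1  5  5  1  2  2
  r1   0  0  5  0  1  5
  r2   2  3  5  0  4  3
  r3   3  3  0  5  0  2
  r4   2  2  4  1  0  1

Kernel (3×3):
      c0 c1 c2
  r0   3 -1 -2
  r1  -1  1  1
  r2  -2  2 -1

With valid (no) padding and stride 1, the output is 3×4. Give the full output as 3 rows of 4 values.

-10 17 -8 8
-4 -14 22 -16
-11 9 6 -16

Output[0,0]: The receptive field on the input at this output position is [1 5 5 / 0 0 5 / 2 3 5]. Elementwise product with the kernel and sum: 1·3 + 5·-1 + 5·-2 + 0·-1 + 0·1 + 5·1 + 2·-2 + 3·2 + 5·-1.
Output[0,1]: The receptive field on the input at this output position is [5 5 1 / 0 5 0 / 3 5 0]. Elementwise product with the kernel and sum: 5·3 + 5·-1 + 1·-2 + 0·-1 + 5·1 + 0·1 + 3·-2 + 5·2 + 0·-1.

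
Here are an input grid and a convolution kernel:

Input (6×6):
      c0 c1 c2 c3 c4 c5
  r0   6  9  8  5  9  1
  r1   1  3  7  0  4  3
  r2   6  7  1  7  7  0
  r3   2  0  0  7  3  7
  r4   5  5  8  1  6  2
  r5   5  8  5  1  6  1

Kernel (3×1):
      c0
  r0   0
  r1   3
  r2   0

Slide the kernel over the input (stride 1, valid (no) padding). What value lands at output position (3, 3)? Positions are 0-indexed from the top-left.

The receptive field on the input at this output position is [7 / 1 / 1]. Elementwise product with the kernel and sum: 1·3.

3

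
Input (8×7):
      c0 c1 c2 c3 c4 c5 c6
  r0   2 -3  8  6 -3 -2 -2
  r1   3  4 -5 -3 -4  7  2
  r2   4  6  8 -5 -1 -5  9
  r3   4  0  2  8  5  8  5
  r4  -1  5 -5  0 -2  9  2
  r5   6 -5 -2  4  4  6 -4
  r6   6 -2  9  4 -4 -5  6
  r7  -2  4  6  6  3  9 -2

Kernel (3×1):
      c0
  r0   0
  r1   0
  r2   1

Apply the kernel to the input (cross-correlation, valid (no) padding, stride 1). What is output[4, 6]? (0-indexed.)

6

The receptive field on the input at this output position is [2 / -4 / 6]. Elementwise product with the kernel and sum: 6·1.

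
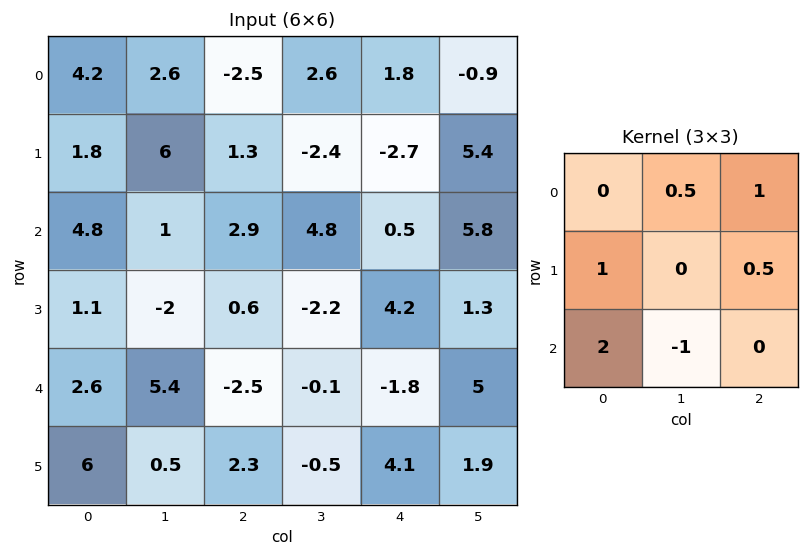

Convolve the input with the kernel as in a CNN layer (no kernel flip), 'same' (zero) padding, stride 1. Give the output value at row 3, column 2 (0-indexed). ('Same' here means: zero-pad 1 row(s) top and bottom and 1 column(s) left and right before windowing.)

16.45

The receptive field on the zero-padded input at this output position is [1 2.9 4.8 / -2 0.6 -2.2 / 5.4 -2.5 -0.1]. Elementwise product with the kernel and sum: 2.9·0.5 + 4.8·1 + -2·1 + -2.2·0.5 + 5.4·2 + -2.5·-1.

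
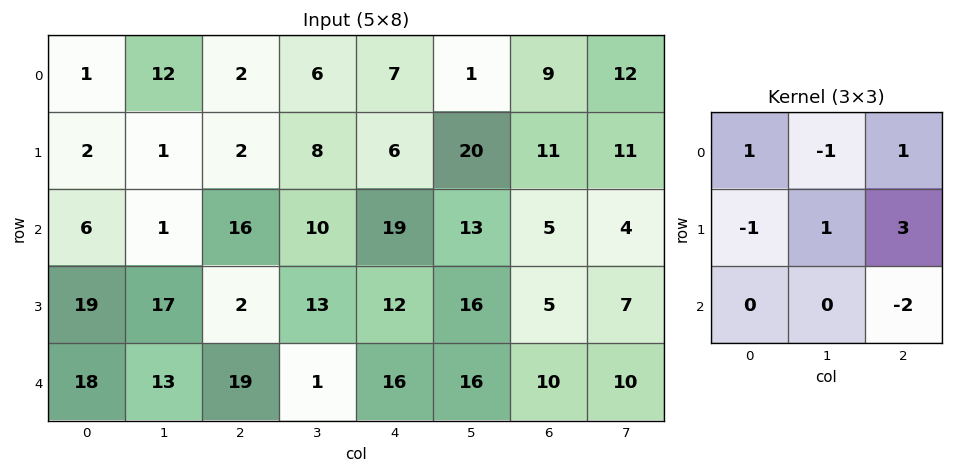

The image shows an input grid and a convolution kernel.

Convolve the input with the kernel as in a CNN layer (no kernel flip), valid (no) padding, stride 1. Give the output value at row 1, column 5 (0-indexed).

The receptive field on the input at this output position is [20 11 11 / 13 5 4 / 16 5 7]. Elementwise product with the kernel and sum: 20·1 + 11·-1 + 11·1 + 13·-1 + 5·1 + 4·3 + 7·-2.

10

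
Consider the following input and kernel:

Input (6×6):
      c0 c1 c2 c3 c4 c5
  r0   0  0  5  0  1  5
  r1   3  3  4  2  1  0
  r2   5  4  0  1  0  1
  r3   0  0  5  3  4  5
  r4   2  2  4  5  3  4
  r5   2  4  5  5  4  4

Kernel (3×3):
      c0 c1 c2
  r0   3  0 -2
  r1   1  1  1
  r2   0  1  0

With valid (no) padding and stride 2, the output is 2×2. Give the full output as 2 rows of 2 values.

4 21
22 17

Output[0,0]: The receptive field on the input at this output position is [0 0 5 / 3 3 4 / 5 4 0]. Elementwise product with the kernel and sum: 0·3 + 5·-2 + 3·1 + 3·1 + 4·1 + 4·1.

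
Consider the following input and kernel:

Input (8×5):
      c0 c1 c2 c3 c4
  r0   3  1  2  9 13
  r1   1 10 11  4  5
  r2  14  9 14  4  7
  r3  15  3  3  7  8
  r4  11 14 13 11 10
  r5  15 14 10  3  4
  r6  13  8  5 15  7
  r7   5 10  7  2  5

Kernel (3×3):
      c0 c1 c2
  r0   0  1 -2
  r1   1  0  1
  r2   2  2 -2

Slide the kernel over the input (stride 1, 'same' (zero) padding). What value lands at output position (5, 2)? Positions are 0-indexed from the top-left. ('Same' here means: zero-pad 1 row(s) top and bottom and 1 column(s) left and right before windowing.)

4

The receptive field on the zero-padded input at this output position is [14 13 11 / 14 10 3 / 8 5 15]. Elementwise product with the kernel and sum: 13·1 + 11·-2 + 14·1 + 3·1 + 8·2 + 5·2 + 15·-2.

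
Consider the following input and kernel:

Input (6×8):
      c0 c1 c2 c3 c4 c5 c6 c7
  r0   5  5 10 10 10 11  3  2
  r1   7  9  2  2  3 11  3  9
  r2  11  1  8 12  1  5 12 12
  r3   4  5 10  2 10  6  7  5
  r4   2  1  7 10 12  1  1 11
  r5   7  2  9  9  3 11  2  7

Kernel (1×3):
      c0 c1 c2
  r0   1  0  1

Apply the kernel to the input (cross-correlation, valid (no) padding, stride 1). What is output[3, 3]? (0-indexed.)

8

The receptive field on the input at this output position is [2 10 6]. Elementwise product with the kernel and sum: 2·1 + 6·1.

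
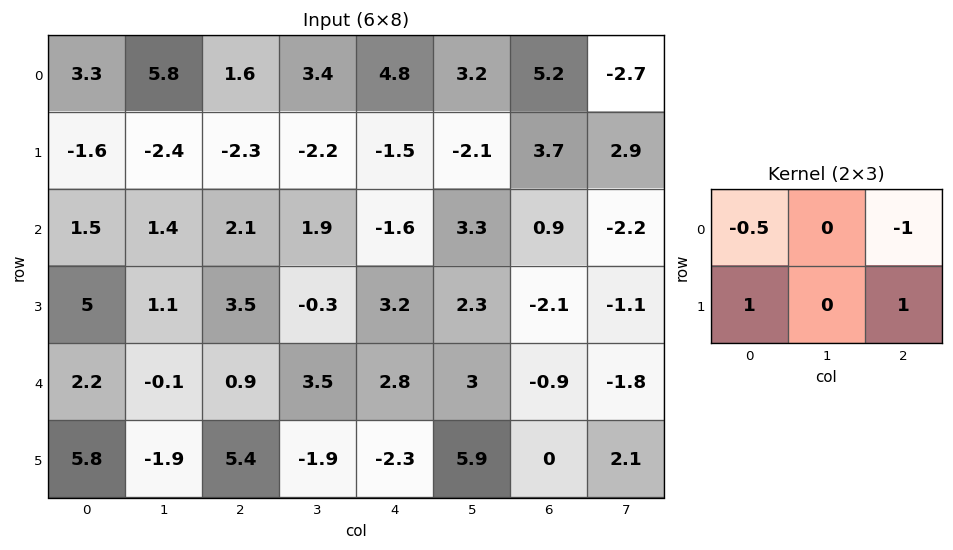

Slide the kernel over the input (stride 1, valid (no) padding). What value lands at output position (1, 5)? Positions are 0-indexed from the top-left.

The receptive field on the input at this output position is [-2.1 3.7 2.9 / 3.3 0.9 -2.2]. Elementwise product with the kernel and sum: -2.1·-0.5 + 2.9·-1 + 3.3·1 + -2.2·1.

-0.75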